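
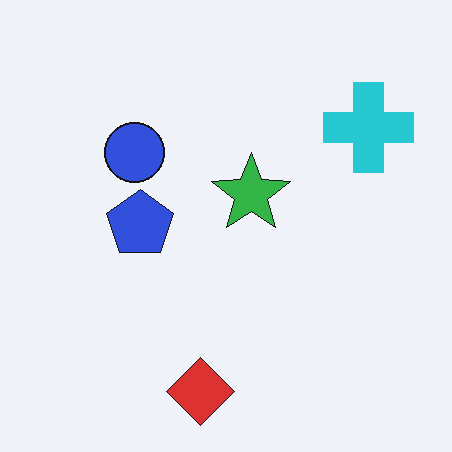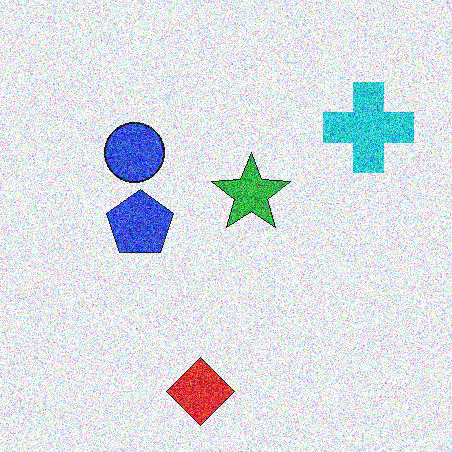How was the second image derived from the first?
It was degraded with a thick layer of grain.

Random speckle covers the whole image, including the flat background.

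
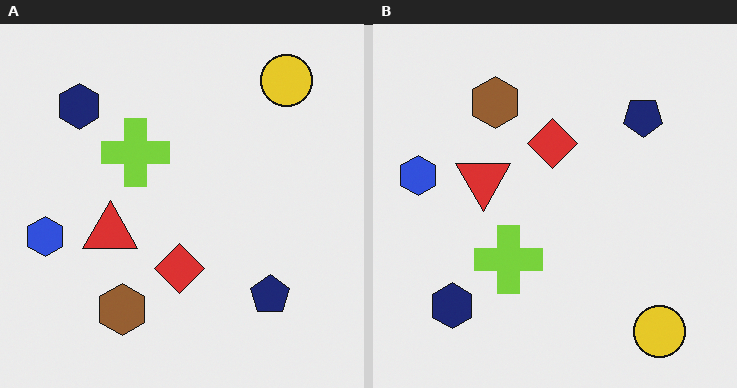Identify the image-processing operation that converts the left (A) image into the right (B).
It was flipped vertically (top ↔ bottom).

The yellow circle is in the top-right of the left (A) image and the bottom-right of the right (B) — shapes on opposite sides of the horizontal midline have swapped in a mirror flip.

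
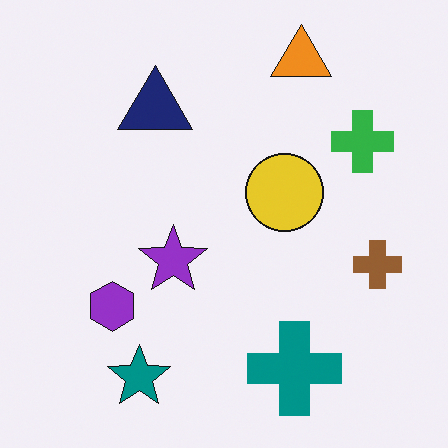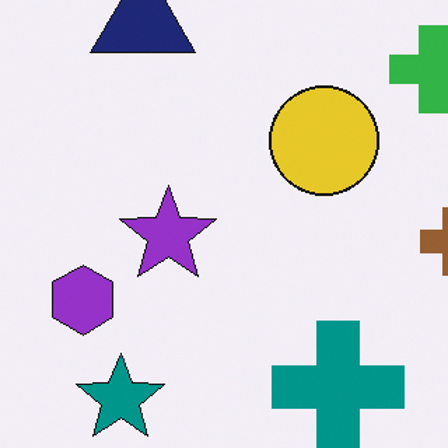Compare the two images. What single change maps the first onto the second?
The transformation is: cropped slightly and scaled back up.

The visible shapes are larger and the field of view is narrower; shapes near the original edges may be partly or wholly outside the frame — a crop-and-rescale.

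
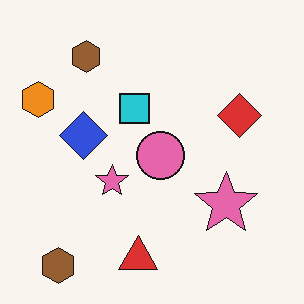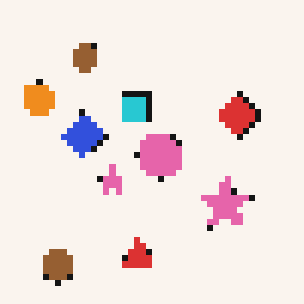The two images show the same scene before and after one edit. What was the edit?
The second image is the first pixelated into visible square blocks.

Shapes are reduced to large square blocks; fine edges and outlines are lost — a downscale-then-upscale (mosaic) effect.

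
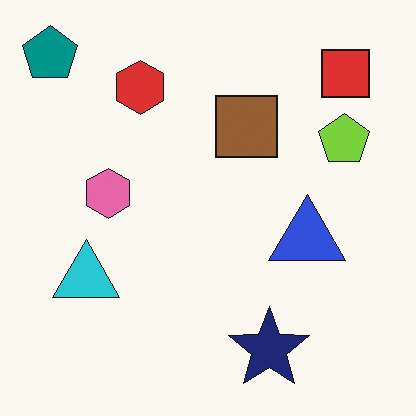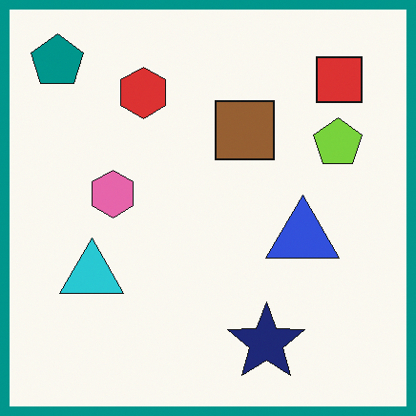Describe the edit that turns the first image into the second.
The image was framed with a teal border.

A solid teal frame runs around the edge of the second image, with the content slightly shrunk inside it.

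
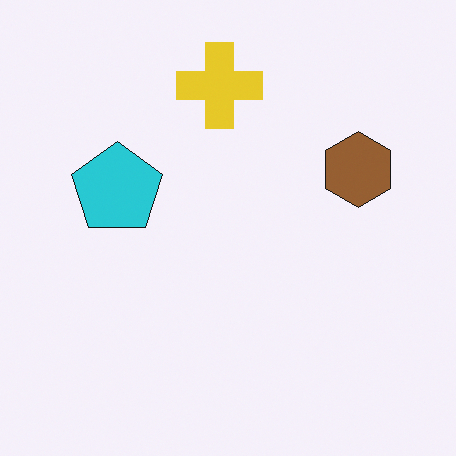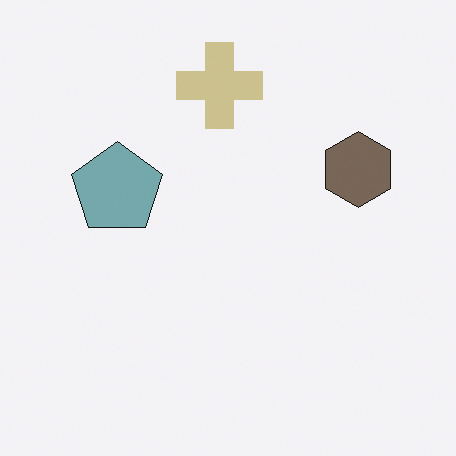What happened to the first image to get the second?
It was made much more muted (saturation change).

All colors are more muted and greyish — a global saturation change.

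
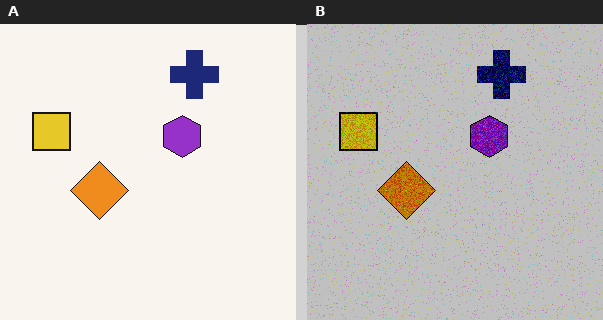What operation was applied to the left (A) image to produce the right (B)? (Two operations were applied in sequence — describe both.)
It was degraded with visible gaussian noise, then heavily posterized to just a handful of flat colors.

Random speckle covers the whole image, including the flat background. Each flat color has snapped to a coarser quantized level — most visibly, the near-white background has dropped to a flat grey.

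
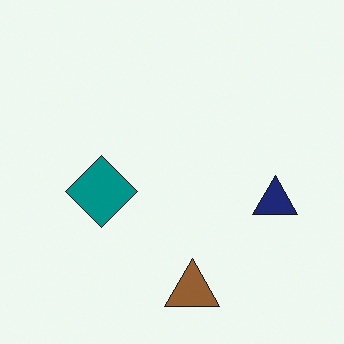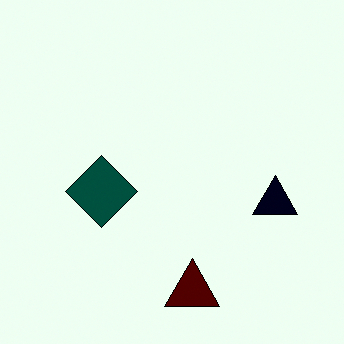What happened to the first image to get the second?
It was given much higher contrast.

Tones are pushed away from mid-grey across the whole image — a global contrast change.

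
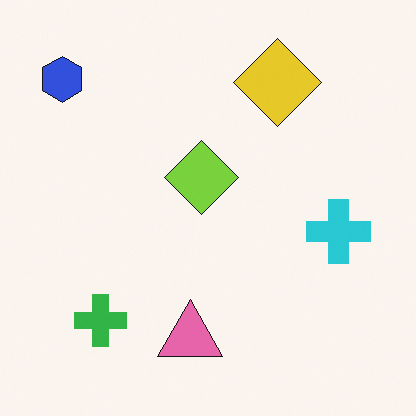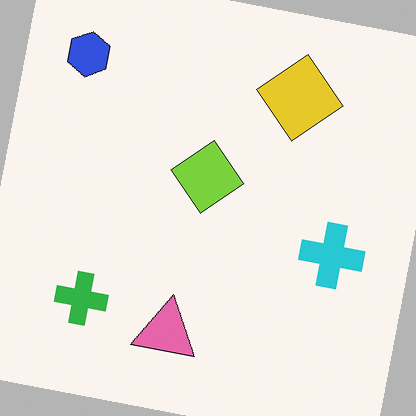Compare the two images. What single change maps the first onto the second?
It was rotated clockwise by a small amount.

Every shape is tilted by the same angle and the image corners show triangular fill wedges — a whole-image rotation by a non-right angle.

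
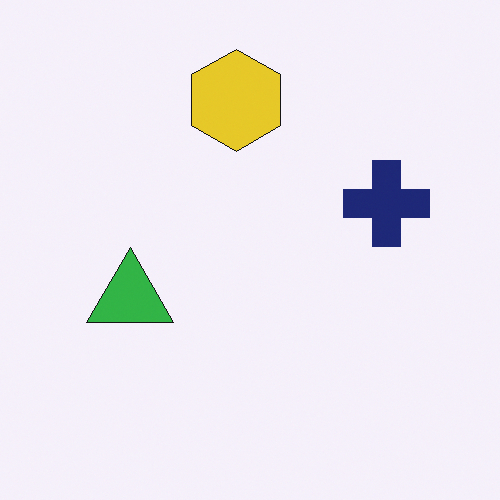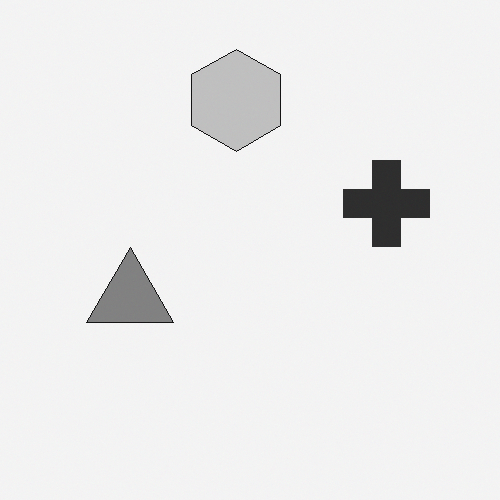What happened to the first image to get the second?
This is the original image converted to grayscale.

All color is removed — every shape is now a shade of grey.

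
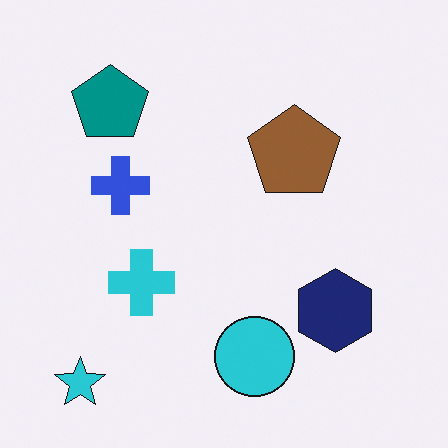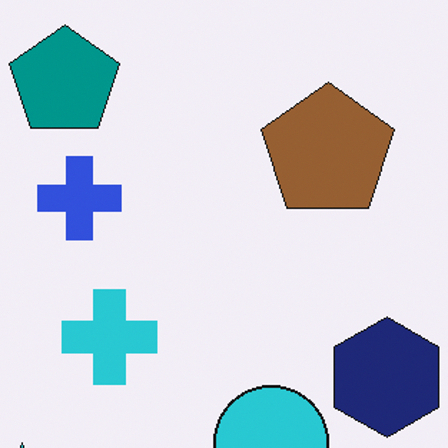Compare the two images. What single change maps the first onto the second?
Cropped slightly and scaled back up.

The visible shapes are larger and the field of view is narrower; shapes near the original edges may be partly or wholly outside the frame — a crop-and-rescale.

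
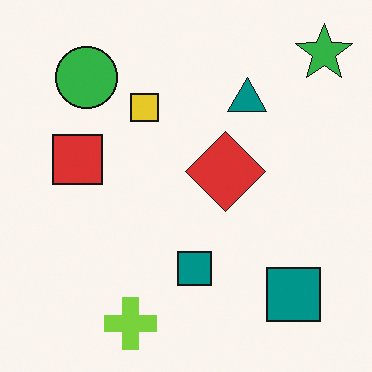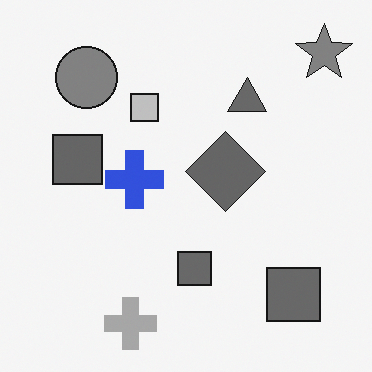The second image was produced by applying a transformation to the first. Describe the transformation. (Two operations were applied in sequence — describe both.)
The second image is the first converted to grayscale, then overlaid with an additional blue cross.

All color is removed — every shape is now a shade of grey. A blue cross appears in the second image that is absent from the first.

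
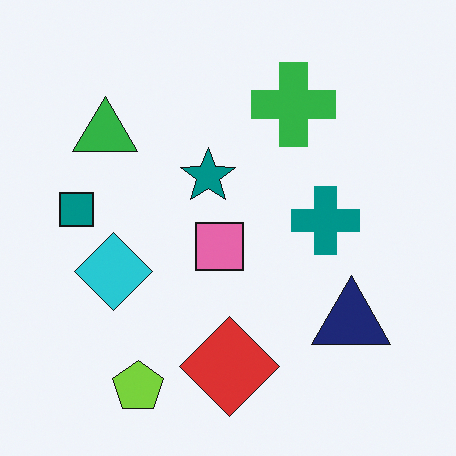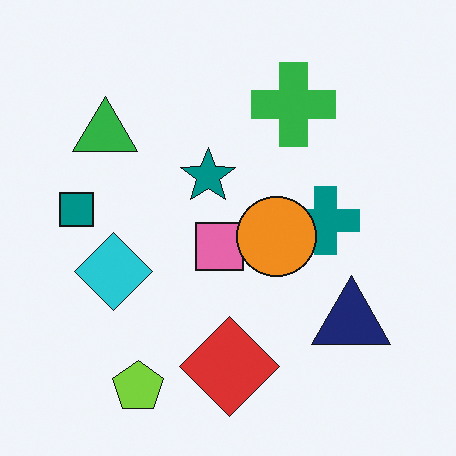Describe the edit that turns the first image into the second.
The second image is the first overlaid with an additional orange circle.

An orange circle appears in the second image that is absent from the first.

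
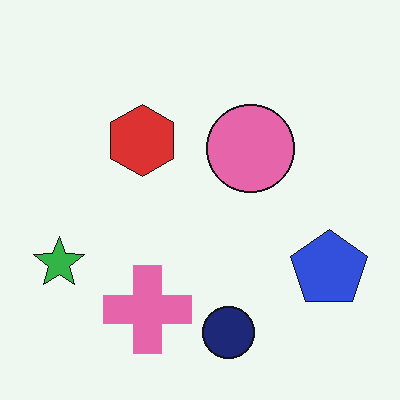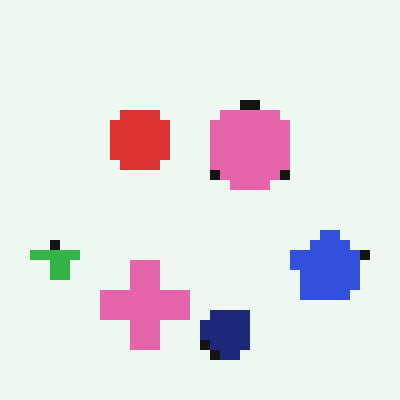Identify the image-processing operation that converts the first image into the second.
The image was heavily pixelated into large blocks.

Shapes are reduced to large square blocks; fine edges and outlines are lost — a downscale-then-upscale (mosaic) effect.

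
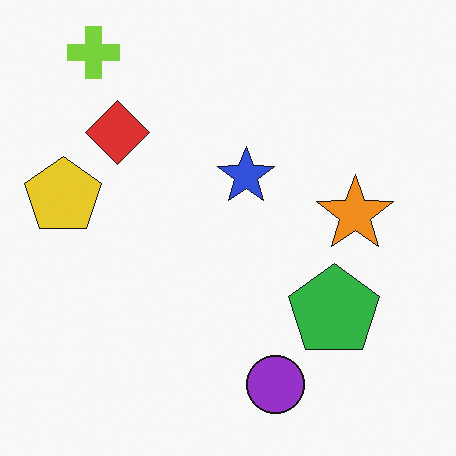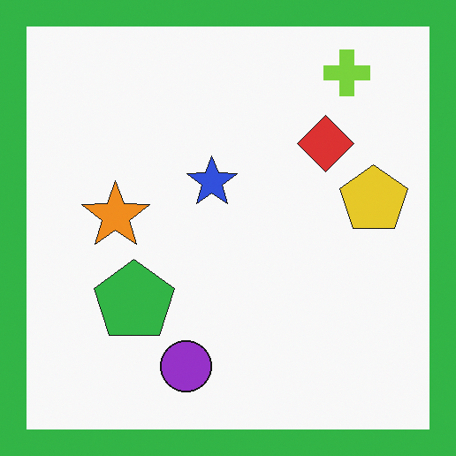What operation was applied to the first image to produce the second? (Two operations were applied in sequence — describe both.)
This is the original image flipped horizontally (left ↔ right), then framed with a green border.

The yellow pentagon is in the left of the first image and the right of the second — shapes on opposite sides of the vertical midline have swapped in a mirror flip. A solid green frame runs around the edge of the second image, with the content slightly shrunk inside it.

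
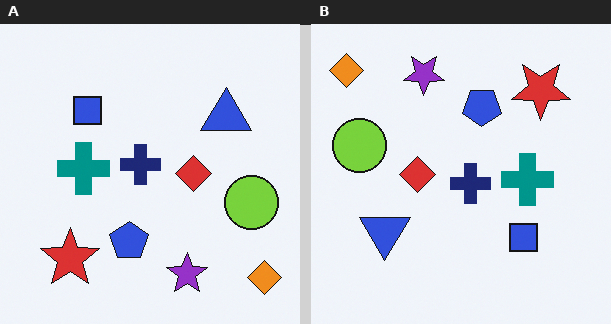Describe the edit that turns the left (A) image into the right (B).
Rotated 180°.

The orange diamond sits in the bottom-right of the left (A) image and the top-left of the right (B) — consistent with a whole-image 180° rotation.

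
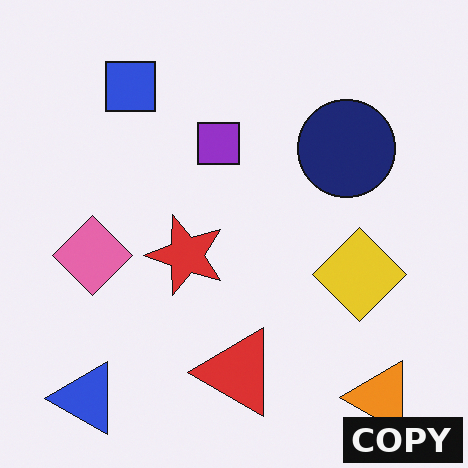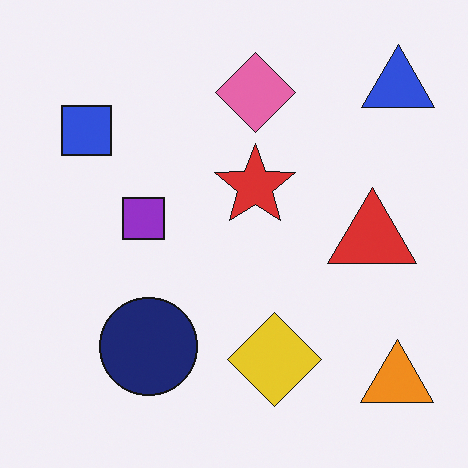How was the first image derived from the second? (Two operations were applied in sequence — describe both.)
Transposed (reflected across the top-left ↔ bottom-right diagonal), then watermarked with the text "COPY" in the lower-right corner.

Shapes have swapped their row and column positions — what was in the top-right is now in the bottom-left — a diagonal reflection. A dark label reading "COPY" appears in the lower-right corner.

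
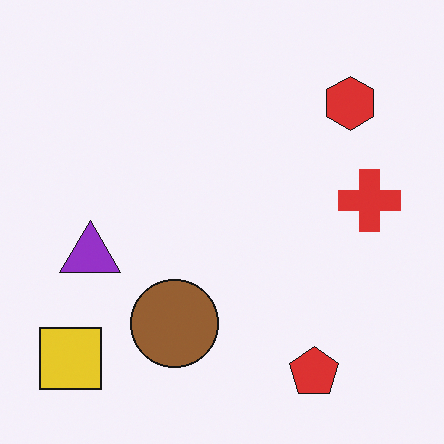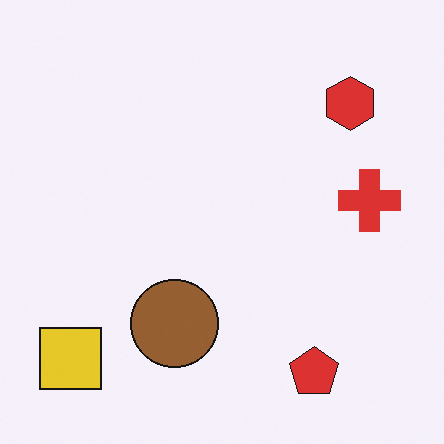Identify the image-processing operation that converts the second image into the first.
The first image is the second overlaid with an additional purple triangle.

A purple triangle appears in the first image that is absent from the second.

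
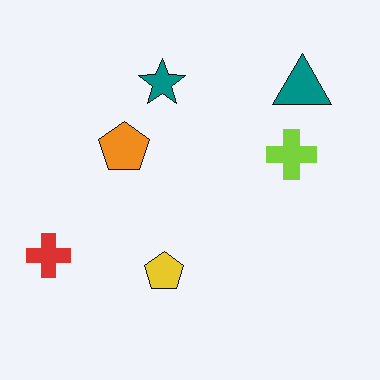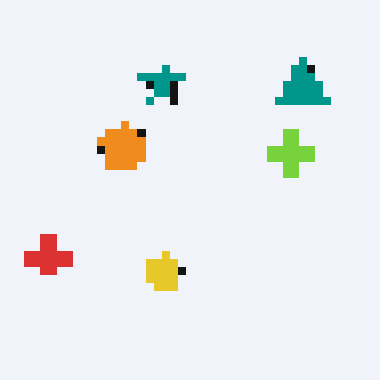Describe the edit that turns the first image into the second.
The image was pixelated into visible square blocks.

Shapes are reduced to large square blocks; fine edges and outlines are lost — a downscale-then-upscale (mosaic) effect.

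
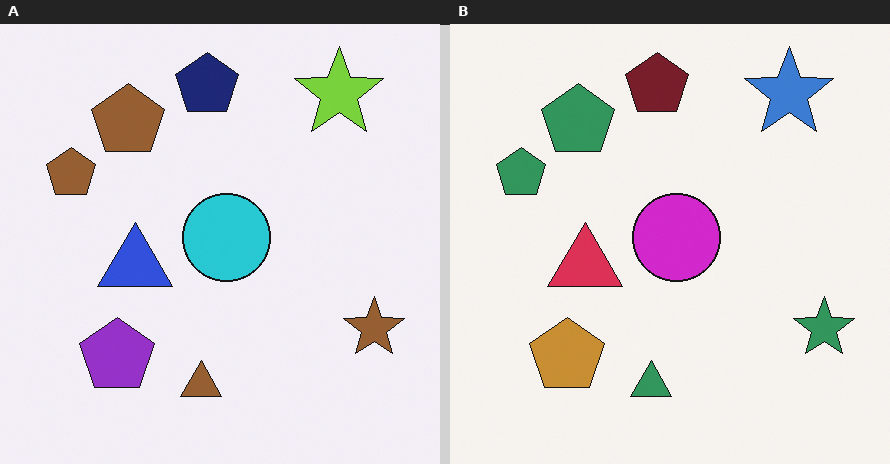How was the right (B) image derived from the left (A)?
The right (B) image is the left (A) hue-shifted by a moderate amount.

Every shape's color has rotated by the same amount around the hue wheel — a uniform hue shift.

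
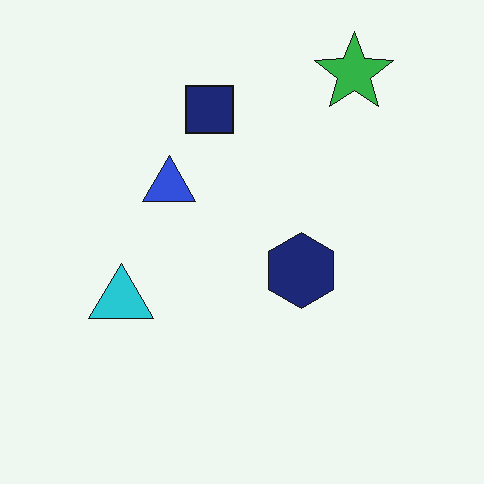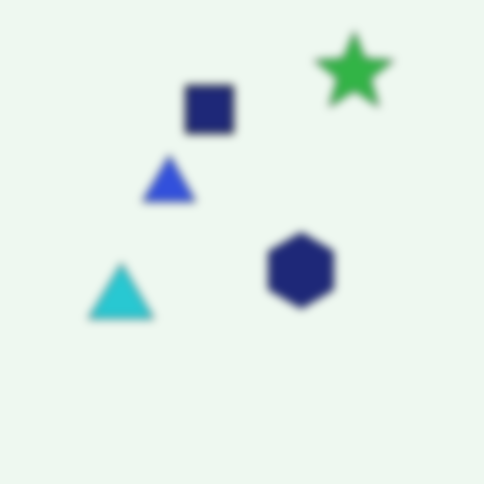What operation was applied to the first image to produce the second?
The image was noticeably gaussian-blurred.

Shape edges and outlines are uniformly softened across the whole image.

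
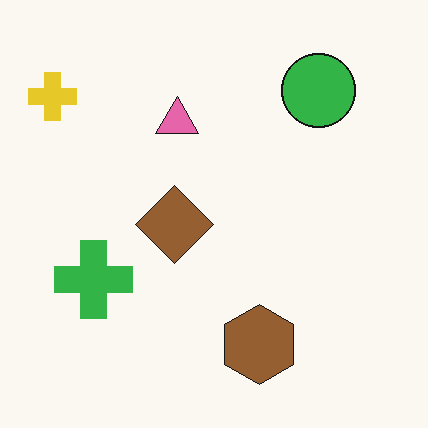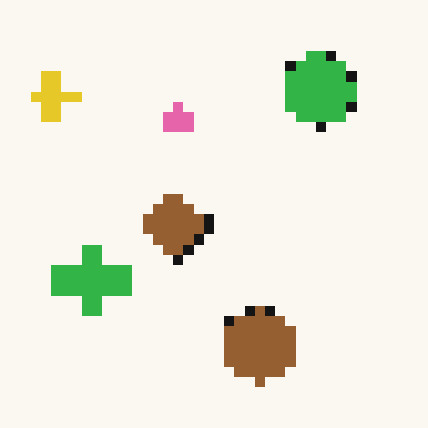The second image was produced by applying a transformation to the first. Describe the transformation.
It was heavily pixelated into large blocks.

Shapes are reduced to large square blocks; fine edges and outlines are lost — a downscale-then-upscale (mosaic) effect.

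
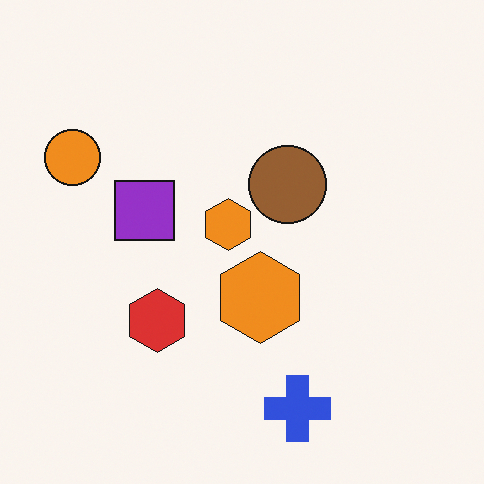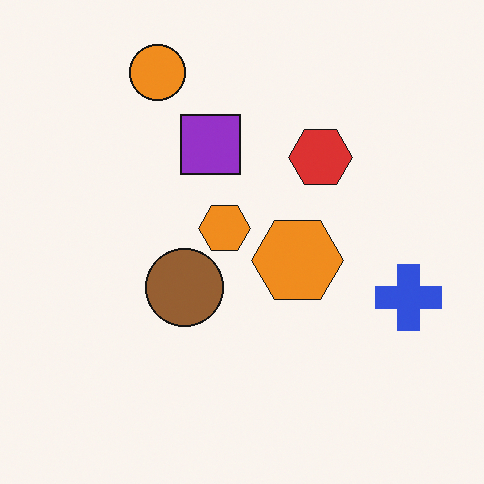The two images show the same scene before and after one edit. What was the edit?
This is the original image transposed (reflected across the top-left ↔ bottom-right diagonal).

Shapes have swapped their row and column positions — what was in the top-right is now in the bottom-left — a diagonal reflection.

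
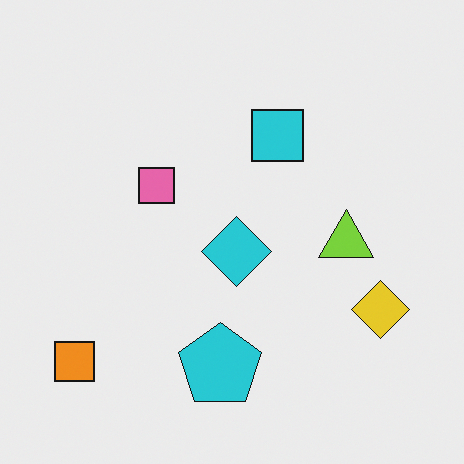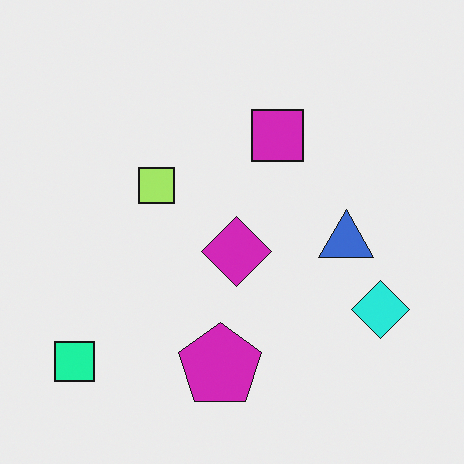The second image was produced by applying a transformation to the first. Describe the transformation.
The transformation is: hue-shifted noticeably.

Every shape's color has rotated by the same amount around the hue wheel — a uniform hue shift.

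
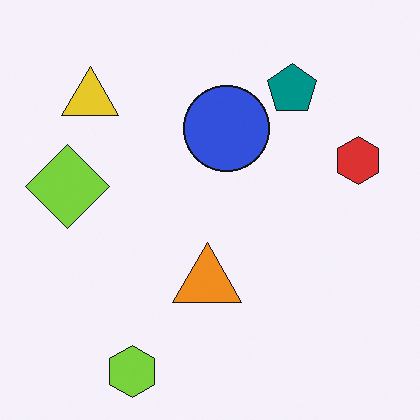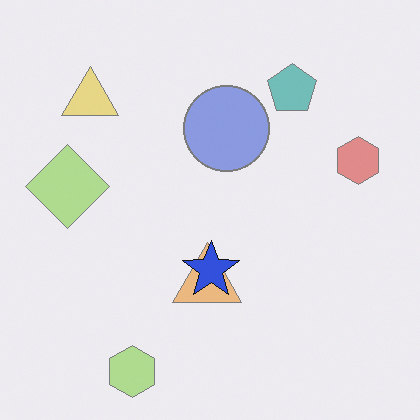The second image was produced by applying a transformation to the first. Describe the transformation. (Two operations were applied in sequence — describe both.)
The second image is the first washed out (contrast reduced), then overlaid with an additional blue star.

Tones are pushed toward mid-grey across the whole image — a global contrast change. A blue star appears in the second image that is absent from the first.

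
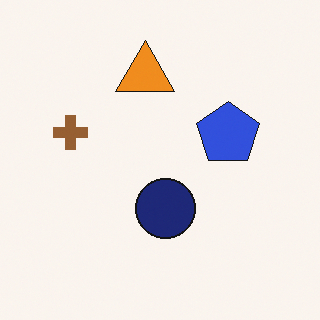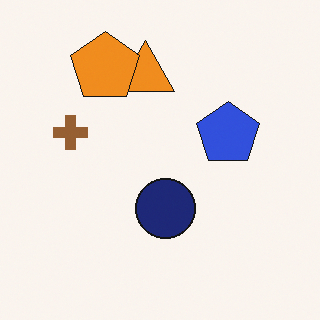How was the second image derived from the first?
The transformation is: overlaid with an additional orange pentagon.

An orange pentagon appears in the second image that is absent from the first.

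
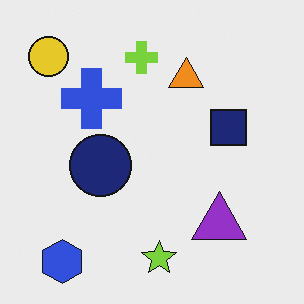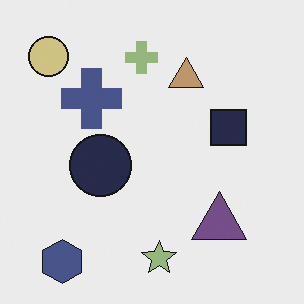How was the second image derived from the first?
It was heavily desaturated.

All colors are more muted and greyish — a global saturation change.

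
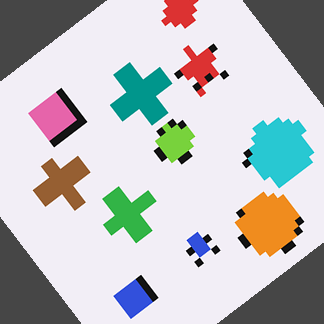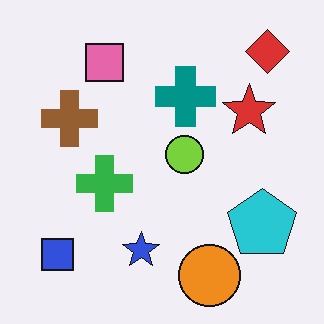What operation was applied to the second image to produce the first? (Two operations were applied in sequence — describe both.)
It was moderately pixelated, then rotated counter-clockwise by a large amount — several tens of degrees.

Shapes are reduced to large square blocks; fine edges and outlines are lost — a downscale-then-upscale (mosaic) effect. Every shape is tilted by the same angle and the image corners show triangular fill wedges — a whole-image rotation by a non-right angle.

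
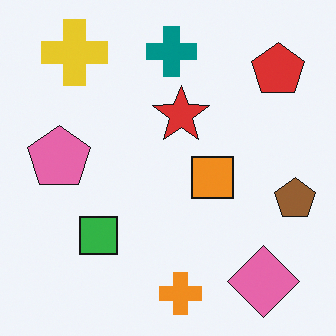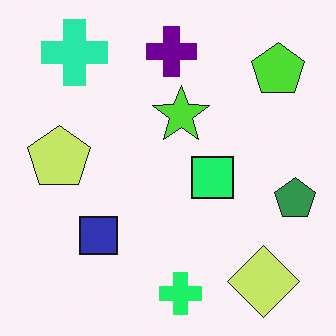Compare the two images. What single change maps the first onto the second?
The second image is the first hue-shifted noticeably.

Every shape's color has rotated by the same amount around the hue wheel — a uniform hue shift.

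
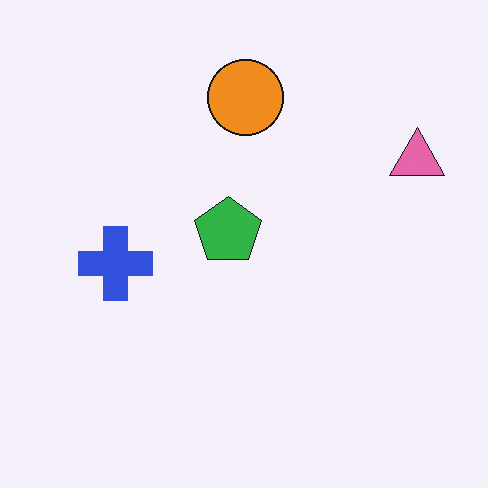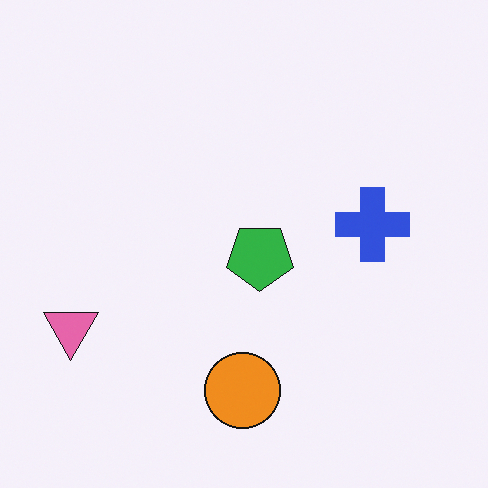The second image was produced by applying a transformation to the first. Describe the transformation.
It was rotated 180°.

The pink triangle sits in the top-right of the first image and the bottom-left of the second — consistent with a whole-image 180° rotation.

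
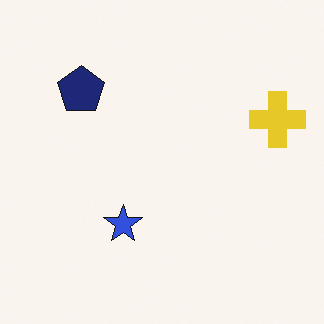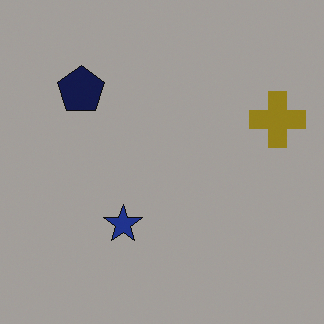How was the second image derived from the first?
Noticeably darkened.

Every pixel — background and shapes alike — is uniformly darkened.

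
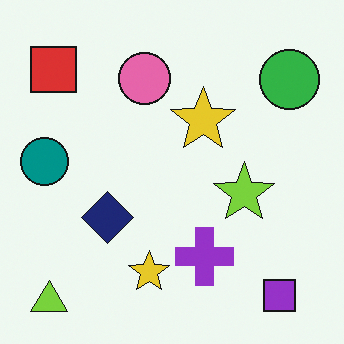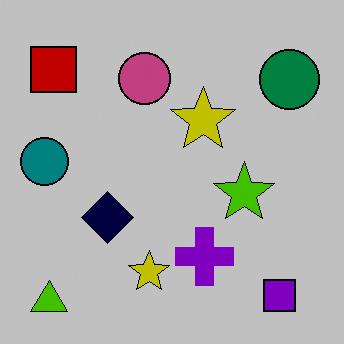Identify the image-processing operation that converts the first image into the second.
Heavily posterized to just a handful of flat colors.

Each flat color has snapped to a coarser quantized level — most visibly, the near-white background has dropped to a flat grey.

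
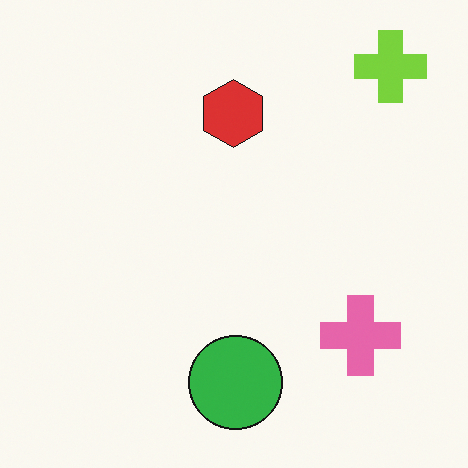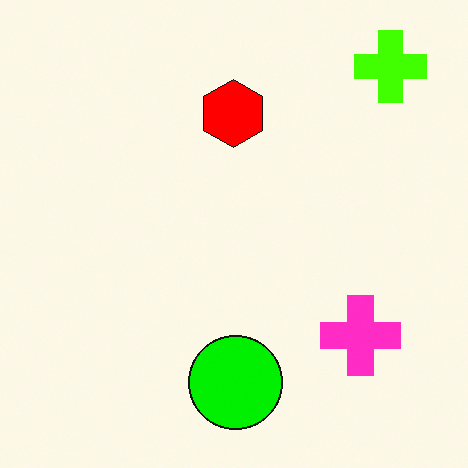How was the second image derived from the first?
The second image is the first heavily oversaturated.

All colors are more vivid — a global saturation change.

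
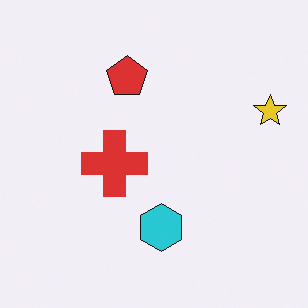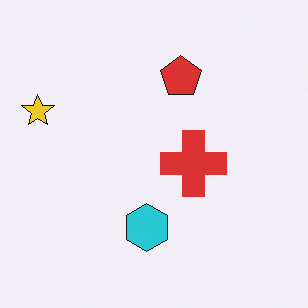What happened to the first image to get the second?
This is the original image flipped horizontally (left ↔ right).

The yellow star is in the right of the first image and the left of the second — shapes on opposite sides of the vertical midline have swapped in a mirror flip.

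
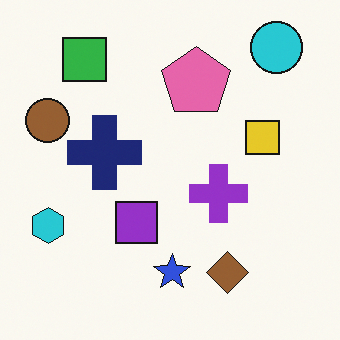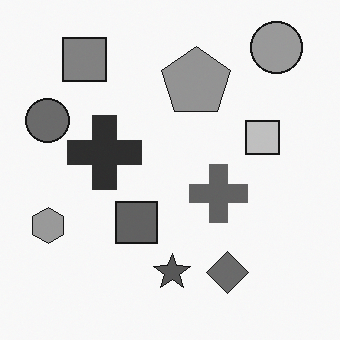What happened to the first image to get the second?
The image was converted to grayscale.

All color is removed — every shape is now a shade of grey.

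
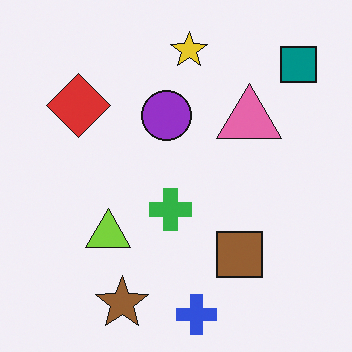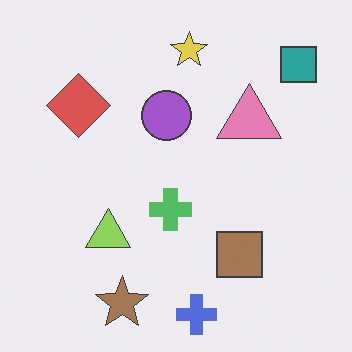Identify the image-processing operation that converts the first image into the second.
Given slightly reduced contrast.

Tones are pushed toward mid-grey across the whole image — a global contrast change.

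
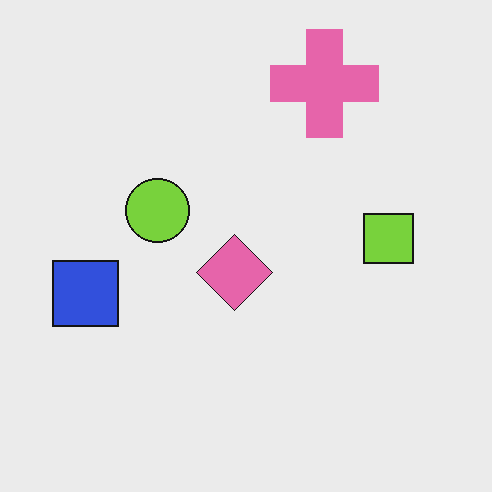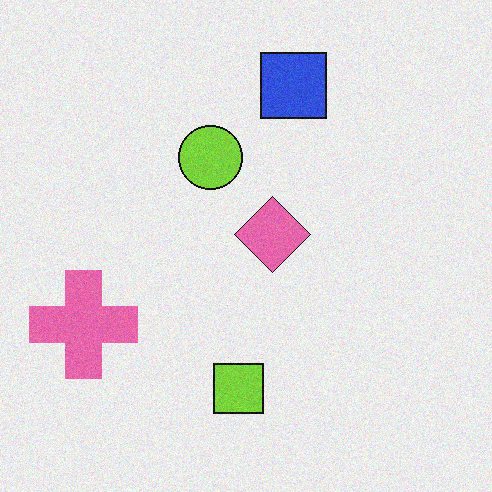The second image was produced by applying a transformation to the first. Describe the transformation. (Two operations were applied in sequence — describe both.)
The transformation is: transposed (reflected across the top-left ↔ bottom-right diagonal), then degraded with light additive noise.

Shapes have swapped their row and column positions — what was in the top-right is now in the bottom-left — a diagonal reflection. Random speckle covers the whole image, including the flat background.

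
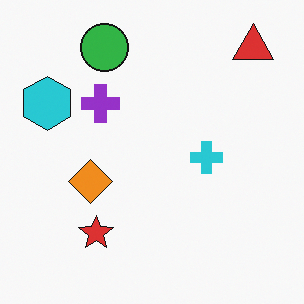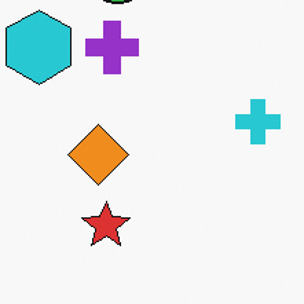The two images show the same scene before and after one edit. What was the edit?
The second image is the first cropped to a modestly smaller region and rescaled.

The visible shapes are larger and the field of view is narrower; shapes near the original edges may be partly or wholly outside the frame — a crop-and-rescale.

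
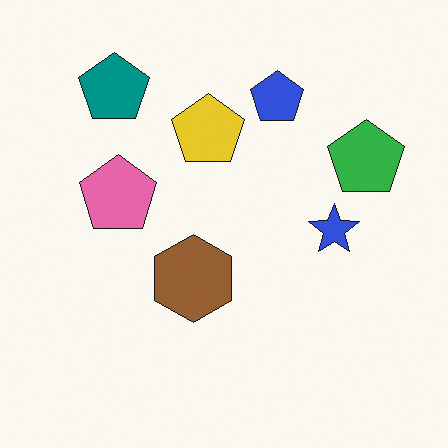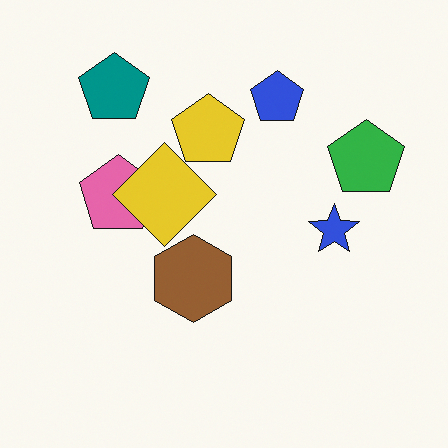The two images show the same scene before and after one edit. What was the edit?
The transformation is: overlaid with an additional yellow diamond.

A yellow diamond appears in the second image that is absent from the first.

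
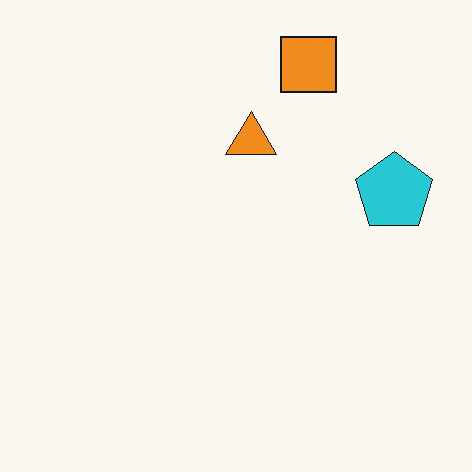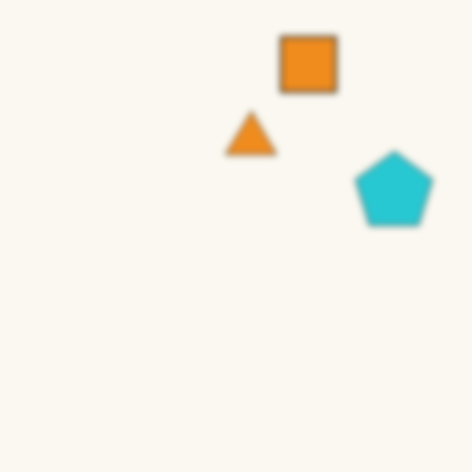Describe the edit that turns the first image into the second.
The second image is the first moderately blurred.

Shape edges and outlines are uniformly softened across the whole image.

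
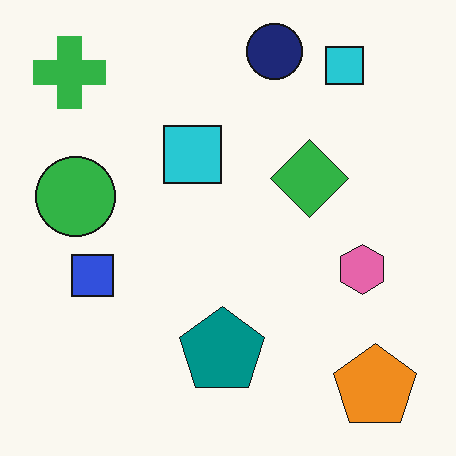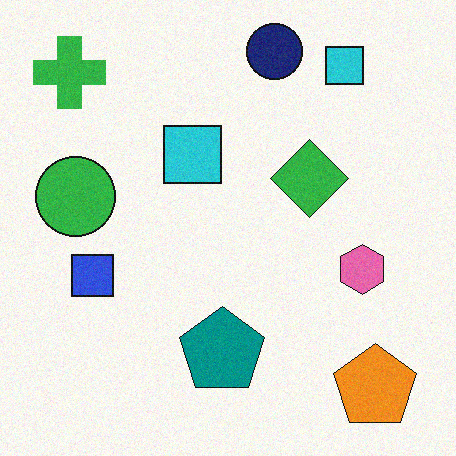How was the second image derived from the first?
The transformation is: degraded with light additive noise.

Random speckle covers the whole image, including the flat background.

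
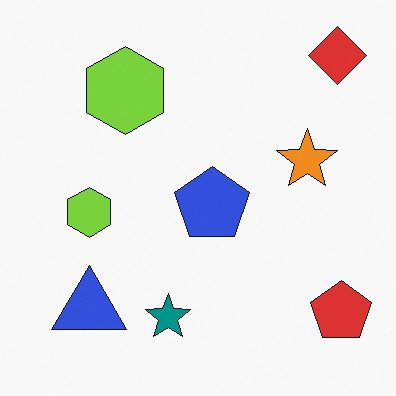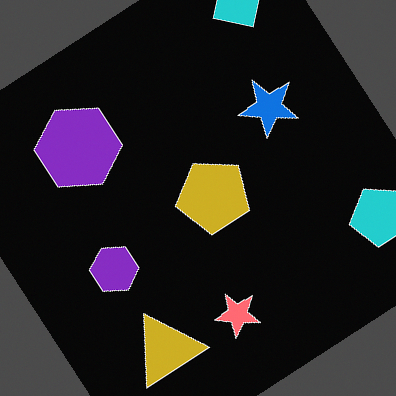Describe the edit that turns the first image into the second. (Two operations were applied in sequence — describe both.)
Rotated counter-clockwise by a large amount — several tens of degrees, then color-inverted (negative).

Every shape is tilted by the same angle and the image corners show triangular fill wedges — a whole-image rotation by a non-right angle. The light background has become dark and every shape's color is its complement — a photographic negative.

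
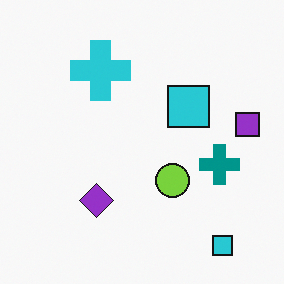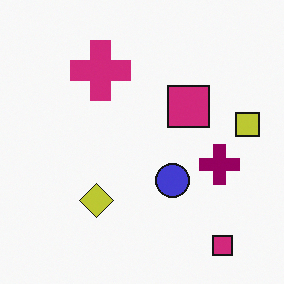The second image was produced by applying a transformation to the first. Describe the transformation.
Hue-shifted noticeably.

Every shape's color has rotated by the same amount around the hue wheel — a uniform hue shift.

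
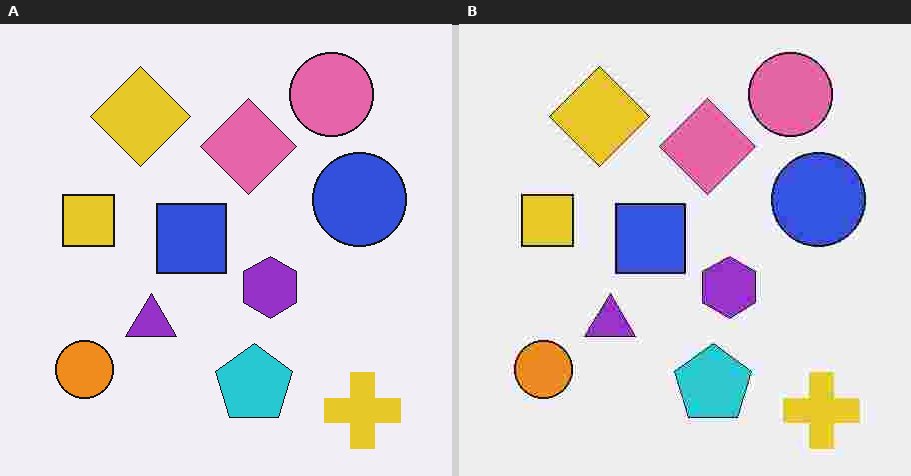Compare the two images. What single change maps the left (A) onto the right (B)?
Heavily JPEG-compressed with obvious blocking artifacts.

Blocky 8×8 compression artifacts appear around shape edges and the flat background shows ringing — characteristic JPEG degradation.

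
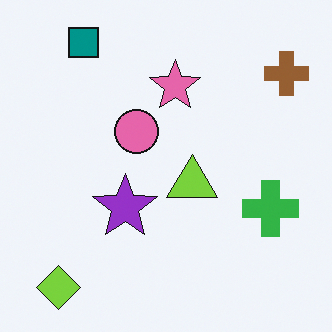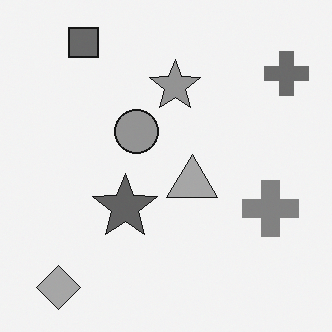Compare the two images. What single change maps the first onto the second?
The transformation is: converted to grayscale.

All color is removed — every shape is now a shade of grey.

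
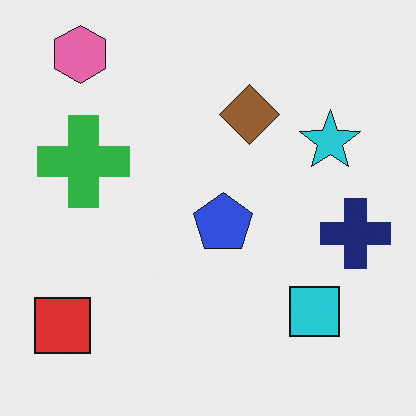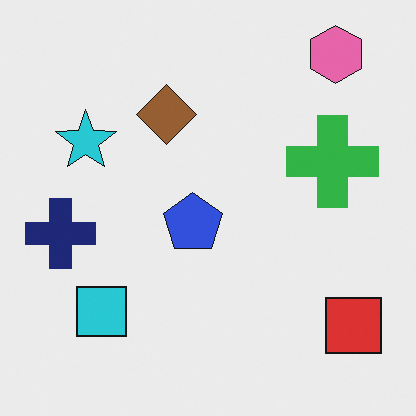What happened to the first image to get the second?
The image was flipped horizontally (left ↔ right).

The navy cross is in the right of the first image and the left of the second — shapes on opposite sides of the vertical midline have swapped in a mirror flip.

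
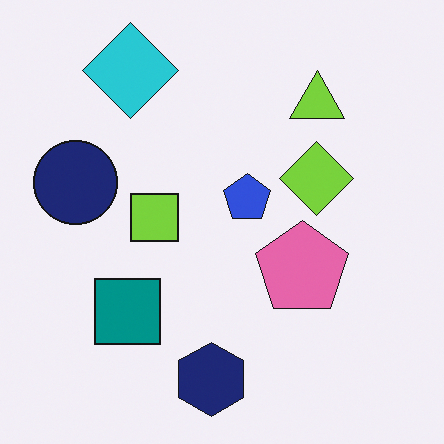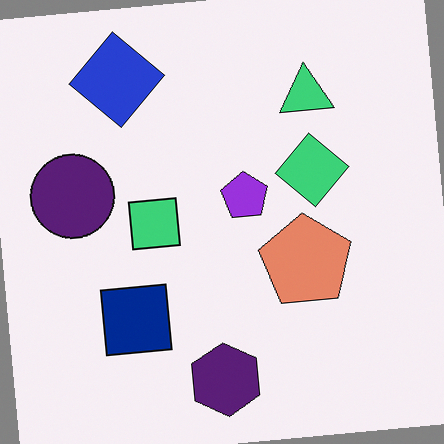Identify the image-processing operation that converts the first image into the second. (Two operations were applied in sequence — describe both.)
Rotated counter-clockwise by a small amount, then hue-shifted by a small amount.

Every shape is tilted by the same angle and the image corners show triangular fill wedges — a whole-image rotation by a non-right angle. Every shape's color has rotated by the same amount around the hue wheel — a uniform hue shift.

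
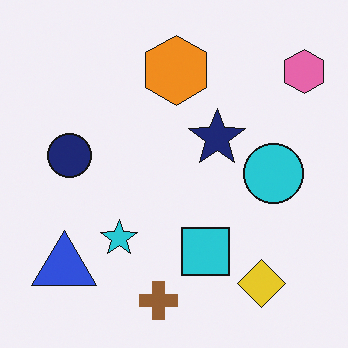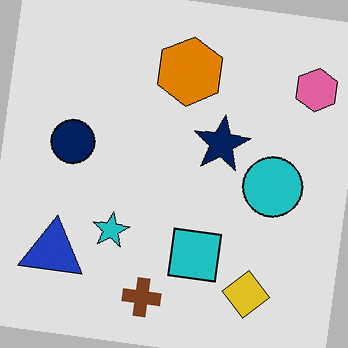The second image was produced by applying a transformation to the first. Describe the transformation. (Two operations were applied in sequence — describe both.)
The image was moderately posterized, then rotated clockwise by a slight angle.

Each flat color has snapped to a coarser quantized level — most visibly, the near-white background has dropped to a flat grey. Every shape is tilted by the same angle and the image corners show triangular fill wedges — a whole-image rotation by a non-right angle.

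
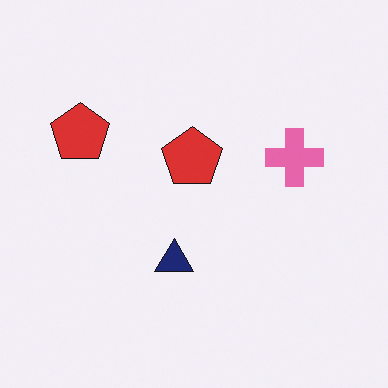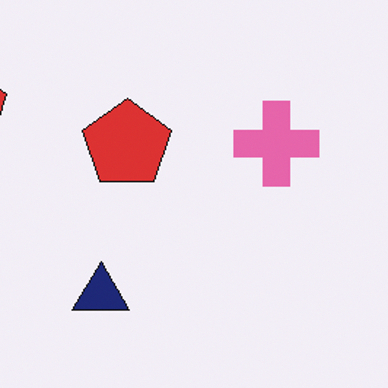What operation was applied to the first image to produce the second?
The image was cropped slightly and scaled back up.

The visible shapes are larger and the field of view is narrower; shapes near the original edges may be partly or wholly outside the frame — a crop-and-rescale.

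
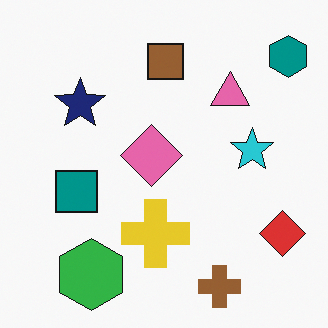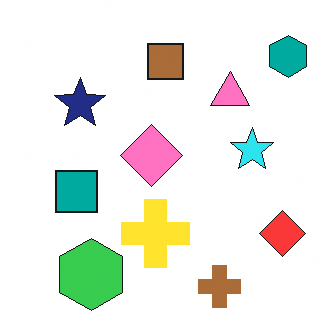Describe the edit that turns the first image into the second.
Slightly brightened.

Every pixel — background and shapes alike — is uniformly brightened.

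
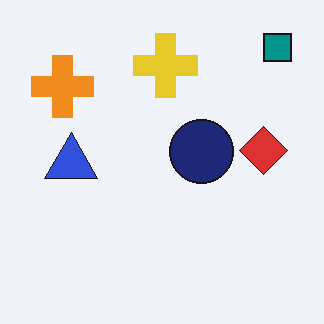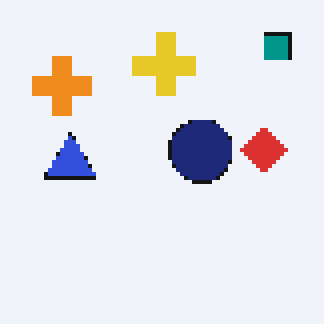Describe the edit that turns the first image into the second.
Lightly pixelated (a mild mosaic effect).

Shapes are reduced to large square blocks; fine edges and outlines are lost — a downscale-then-upscale (mosaic) effect.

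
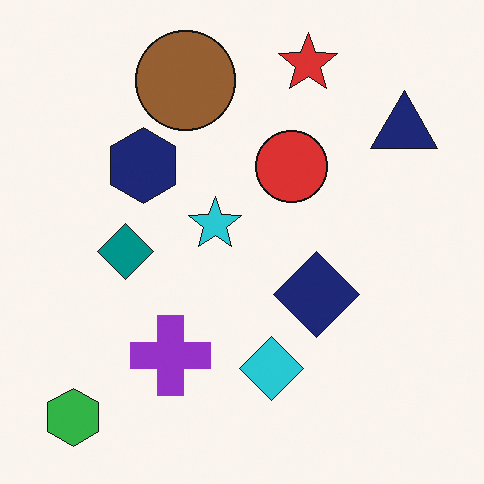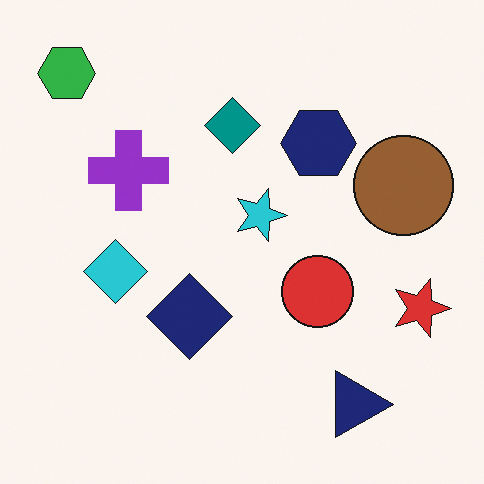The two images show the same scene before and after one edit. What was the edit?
Rotated 90° clockwise.

The green hexagon sits in the bottom-left of the first image and the top-left of the second — consistent with a whole-image 90° clockwise rotation.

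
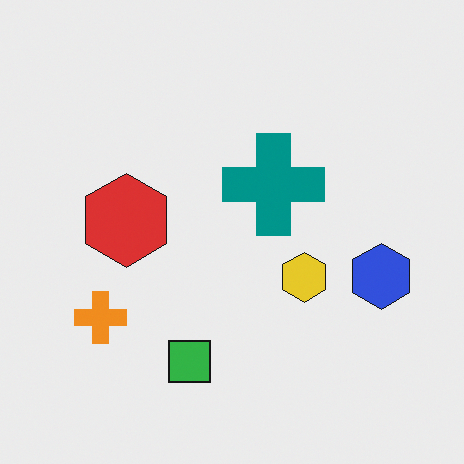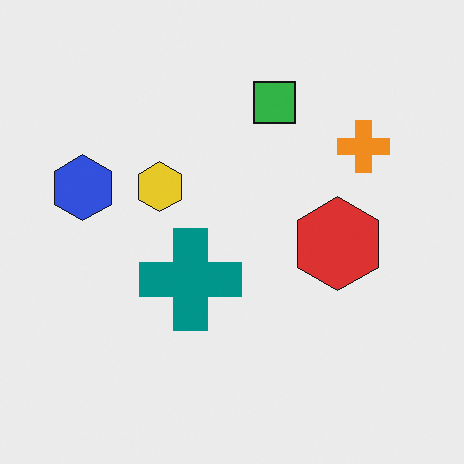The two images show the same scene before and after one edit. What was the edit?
Rotated 180°.

The orange cross sits in the bottom-left of the first image and the top-right of the second — consistent with a whole-image 180° rotation.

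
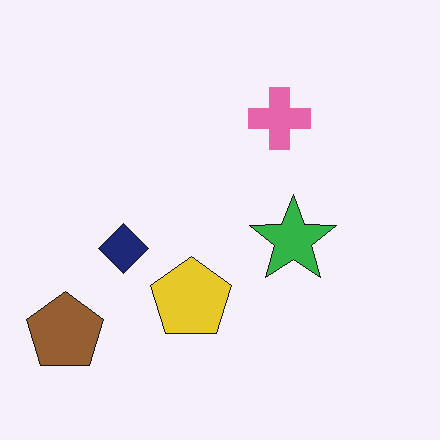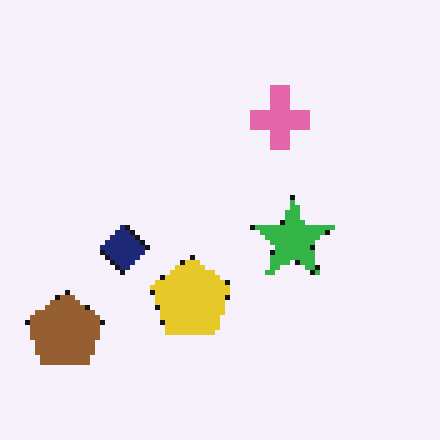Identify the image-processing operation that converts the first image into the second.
The second image is the first lightly pixelated (a mild mosaic effect).

Shapes are reduced to large square blocks; fine edges and outlines are lost — a downscale-then-upscale (mosaic) effect.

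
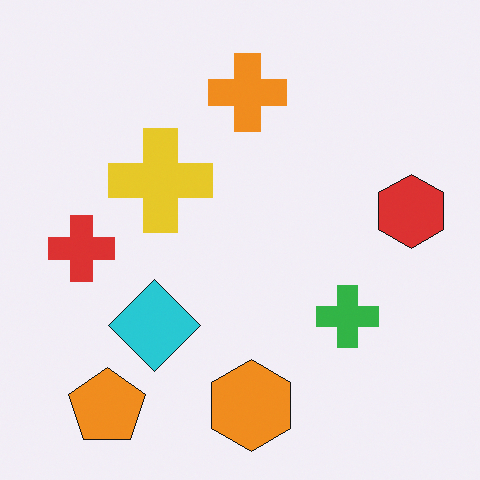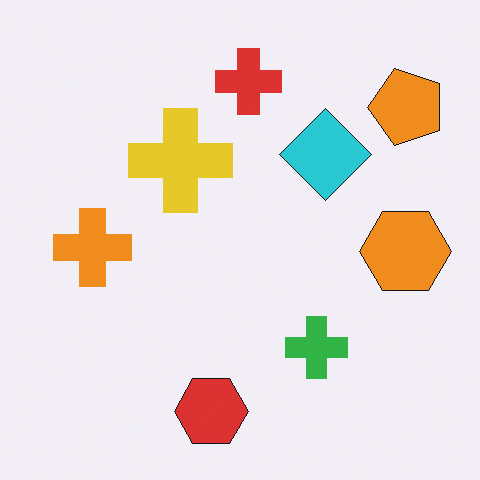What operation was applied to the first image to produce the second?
It was transposed (reflected across the top-left ↔ bottom-right diagonal).

Shapes have swapped their row and column positions — what was in the top-right is now in the bottom-left — a diagonal reflection.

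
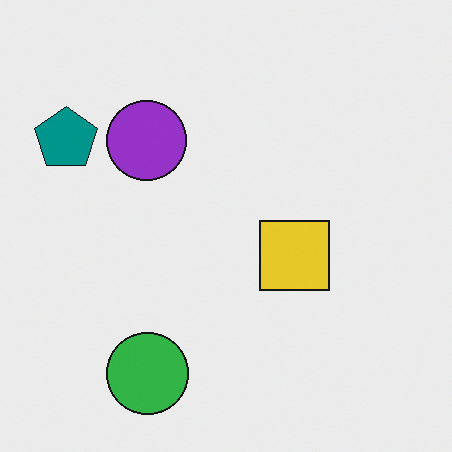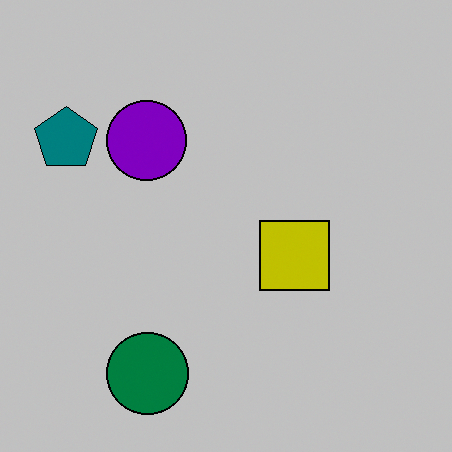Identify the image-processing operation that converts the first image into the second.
It was heavily posterized to just a handful of flat colors.

Each flat color has snapped to a coarser quantized level — most visibly, the near-white background has dropped to a flat grey.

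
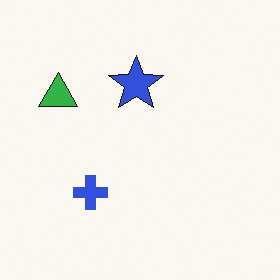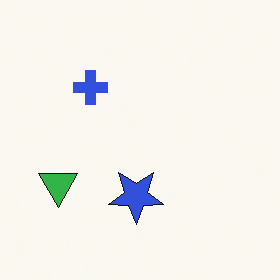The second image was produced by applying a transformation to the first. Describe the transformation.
Flipped vertically (top ↔ bottom).

The blue star is in the top of the first image and the bottom of the second — shapes on opposite sides of the horizontal midline have swapped in a mirror flip.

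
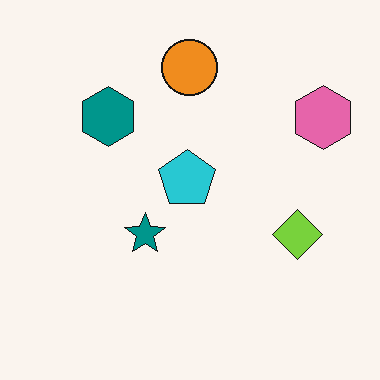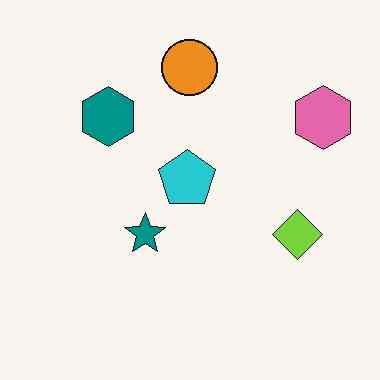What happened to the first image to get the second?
The image was JPEG-compressed with visible artifacts.

Blocky 8×8 compression artifacts appear around shape edges and the flat background shows ringing — characteristic JPEG degradation.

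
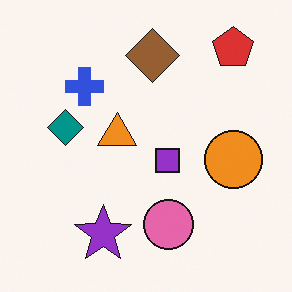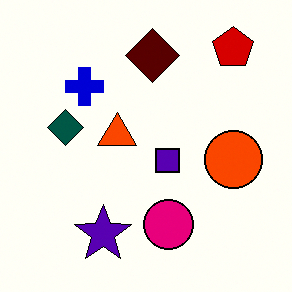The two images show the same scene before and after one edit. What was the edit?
The transformation is: boosted in contrast.

Tones are pushed away from mid-grey across the whole image — a global contrast change.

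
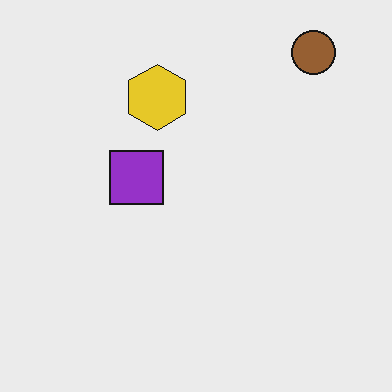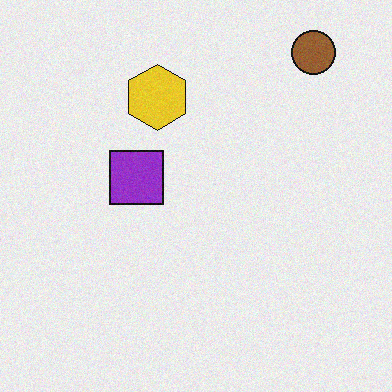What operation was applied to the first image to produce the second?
This is the original image degraded with light additive noise.

Random speckle covers the whole image, including the flat background.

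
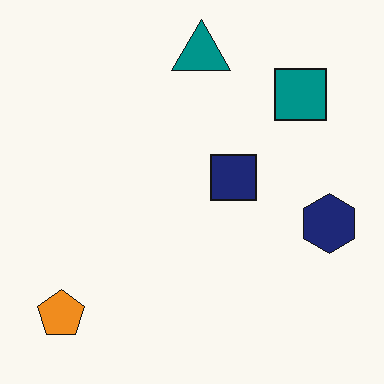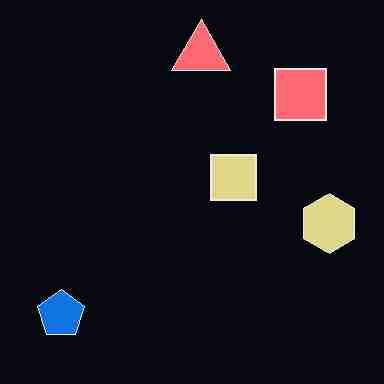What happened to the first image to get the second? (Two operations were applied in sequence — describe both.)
The image was color-inverted (negative), then heavily JPEG-compressed with obvious blocking artifacts.

The light background has become dark and every shape's color is its complement — a photographic negative. Blocky 8×8 compression artifacts appear around shape edges and the flat background shows ringing — characteristic JPEG degradation.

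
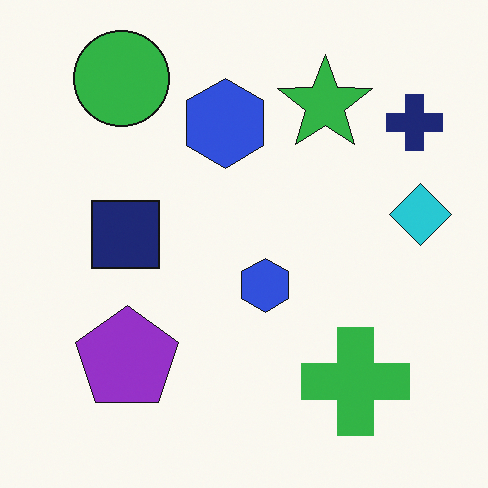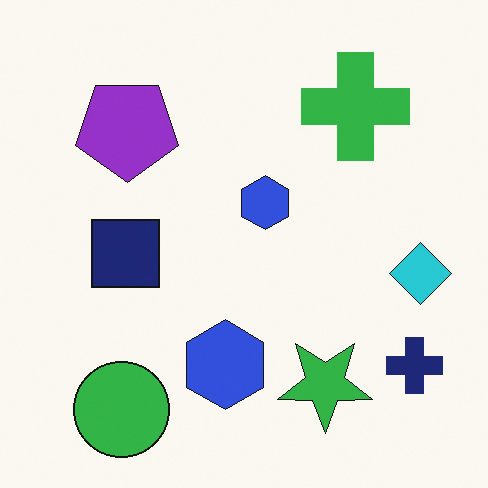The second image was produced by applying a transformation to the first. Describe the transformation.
Flipped vertically (top ↔ bottom).

The green circle is in the top-left of the first image and the bottom-left of the second — shapes on opposite sides of the horizontal midline have swapped in a mirror flip.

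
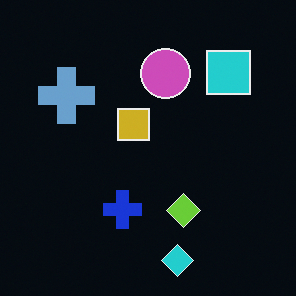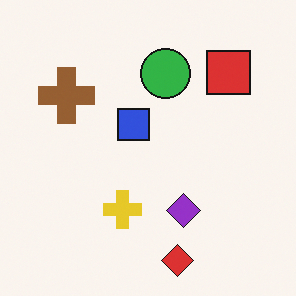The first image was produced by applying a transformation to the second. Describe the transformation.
The transformation is: color-inverted (negative).

The light background has become dark and every shape's color is its complement — a photographic negative.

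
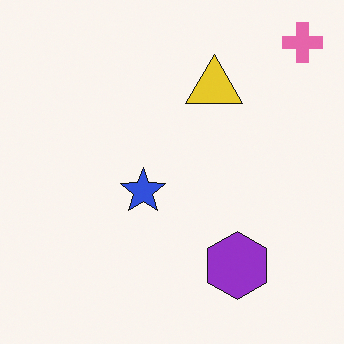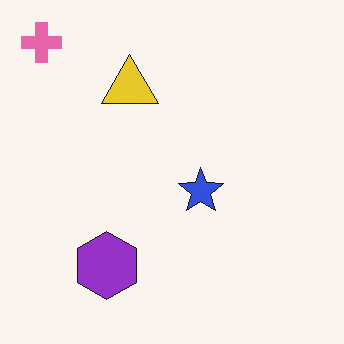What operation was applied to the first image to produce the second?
Flipped horizontally (left ↔ right).

The pink cross is in the top-right of the first image and the top-left of the second — shapes on opposite sides of the vertical midline have swapped in a mirror flip.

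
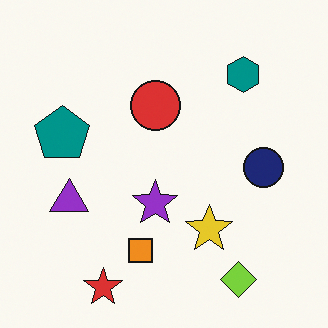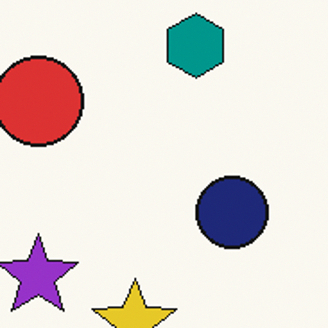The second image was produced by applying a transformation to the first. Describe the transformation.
The second image is the first cropped to a noticeably smaller region and rescaled.

The visible shapes are larger and the field of view is narrower; shapes near the original edges may be partly or wholly outside the frame — a crop-and-rescale.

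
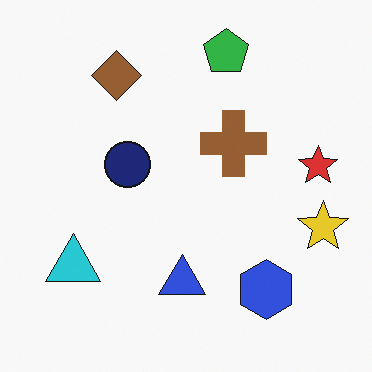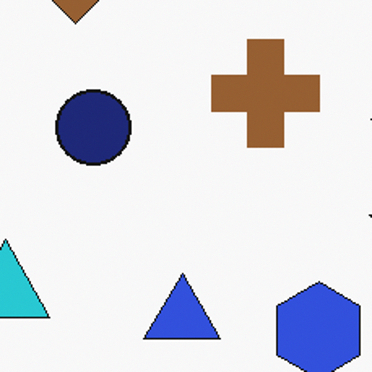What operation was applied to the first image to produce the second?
Cropped tightly and scaled back up.

The visible shapes are larger and the field of view is narrower; shapes near the original edges may be partly or wholly outside the frame — a crop-and-rescale.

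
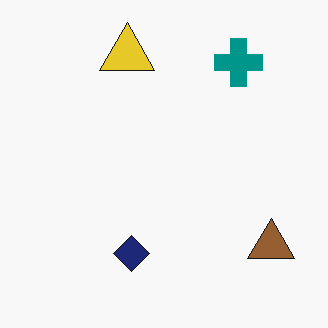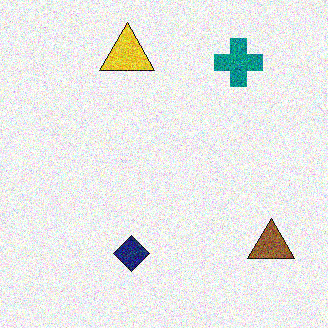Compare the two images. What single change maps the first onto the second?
This is the original image degraded with a thick layer of grain.

Random speckle covers the whole image, including the flat background.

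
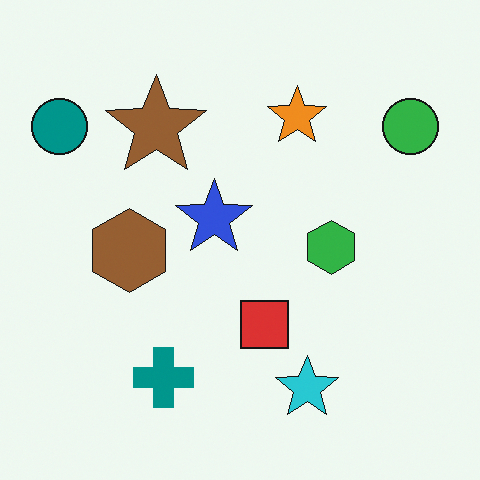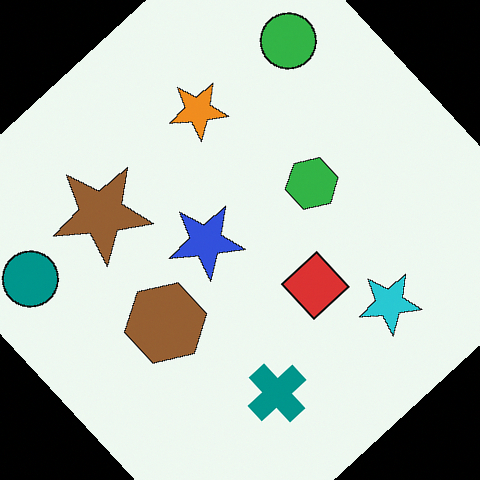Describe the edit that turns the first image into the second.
Rotated counter-clockwise by a large amount — several tens of degrees.

Every shape is tilted by the same angle and the image corners show triangular fill wedges — a whole-image rotation by a non-right angle.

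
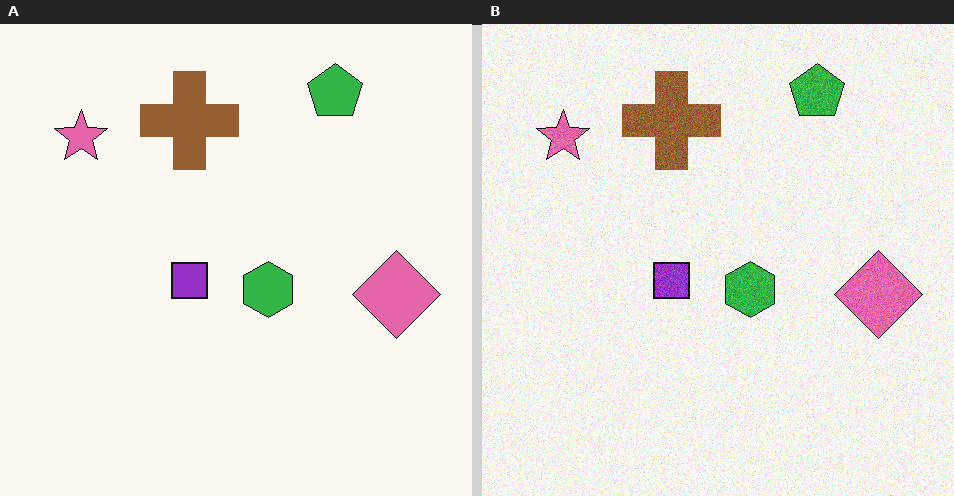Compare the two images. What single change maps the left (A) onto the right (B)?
This is the original image degraded with moderate additive noise.

Random speckle covers the whole image, including the flat background.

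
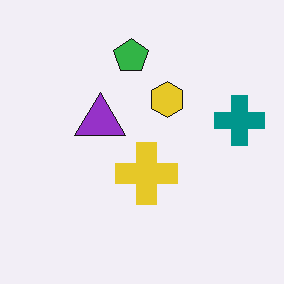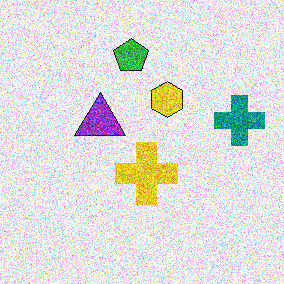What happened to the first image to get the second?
This is the original image degraded with heavy additive noise.

Random speckle covers the whole image, including the flat background.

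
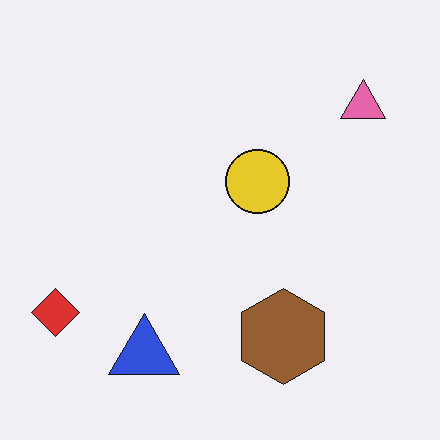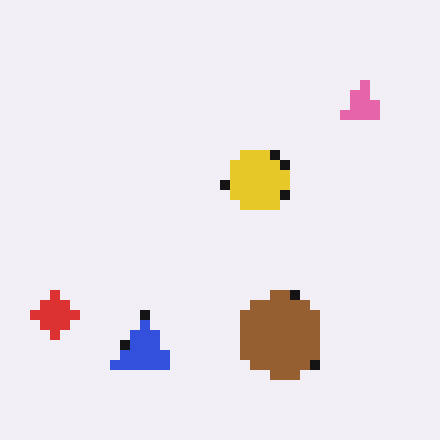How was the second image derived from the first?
The second image is the first coarsely pixelated.

Shapes are reduced to large square blocks; fine edges and outlines are lost — a downscale-then-upscale (mosaic) effect.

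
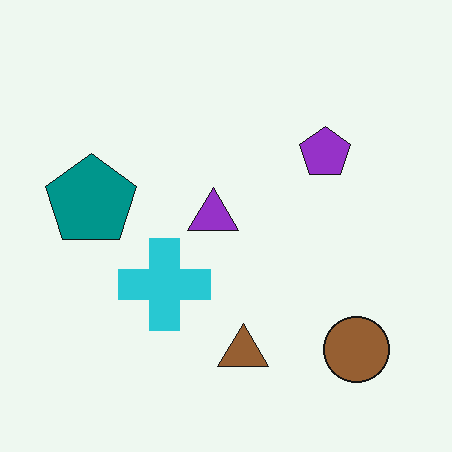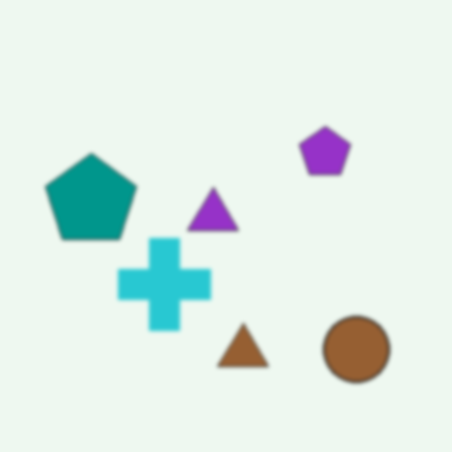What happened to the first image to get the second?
The second image is the first lightly blurred.

Shape edges and outlines are uniformly softened across the whole image.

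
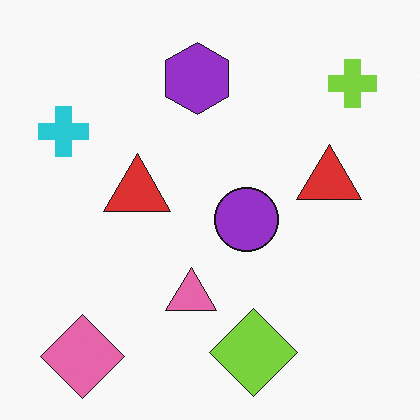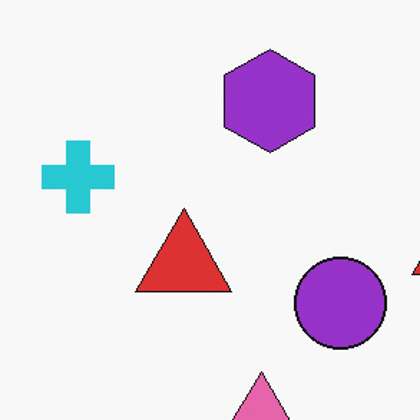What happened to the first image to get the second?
The image was cropped slightly and scaled back up.

The visible shapes are larger and the field of view is narrower; shapes near the original edges may be partly or wholly outside the frame — a crop-and-rescale.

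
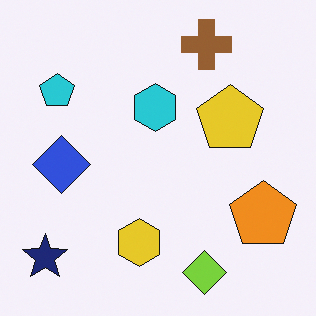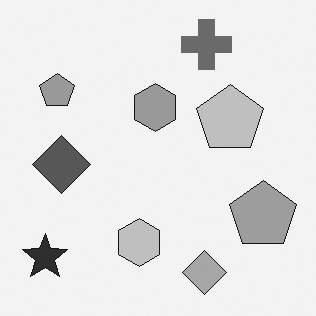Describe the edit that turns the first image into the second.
The second image is the first converted to grayscale.

All color is removed — every shape is now a shade of grey.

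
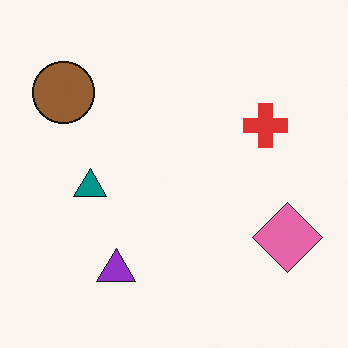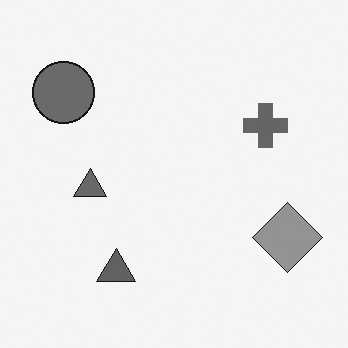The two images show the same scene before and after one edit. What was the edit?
The transformation is: converted to grayscale.

All color is removed — every shape is now a shade of grey.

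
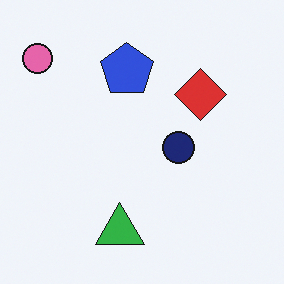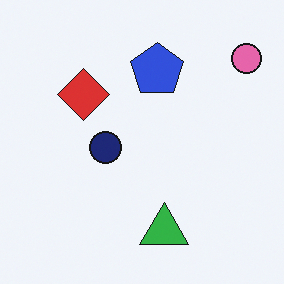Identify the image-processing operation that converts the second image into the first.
Flipped horizontally (left ↔ right).

The pink circle is in the top-right of the second image and the top-left of the first — shapes on opposite sides of the vertical midline have swapped in a mirror flip.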